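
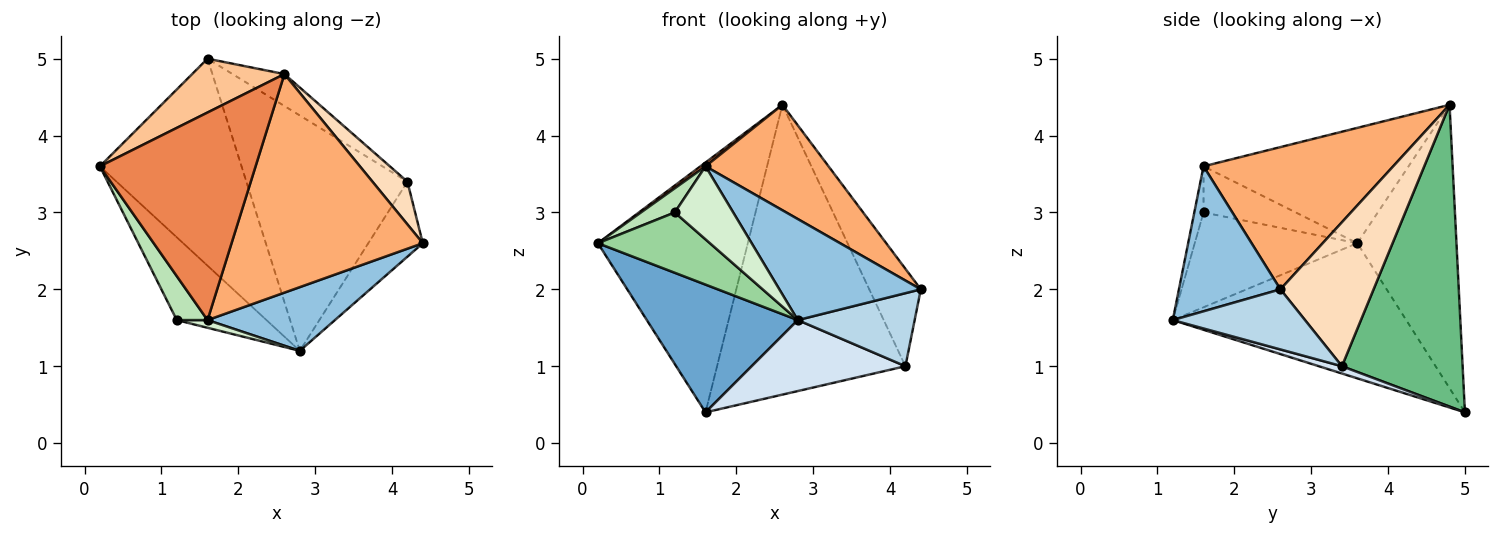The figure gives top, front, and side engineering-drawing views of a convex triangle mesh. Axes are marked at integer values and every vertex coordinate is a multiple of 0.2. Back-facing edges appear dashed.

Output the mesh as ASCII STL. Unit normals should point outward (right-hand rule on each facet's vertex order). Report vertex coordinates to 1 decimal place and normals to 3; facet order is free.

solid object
 facet normal -0.630 -0.408 -0.661
  outer loop
   vertex 1.6 5.0 0.4
   vertex 2.8 1.2 1.6
   vertex 0.2 3.6 2.6
  endloop
 endfacet
 facet normal 0.519 -0.723 0.456
  outer loop
   vertex 1.6 1.6 3.6
   vertex 2.8 1.2 1.6
   vertex 4.4 2.6 2.0
  endloop
 endfacet
 facet normal 0.620 -0.548 -0.562
  outer loop
   vertex 4.2 3.4 1.0
   vertex 4.4 2.6 2.0
   vertex 2.8 1.2 1.6
  endloop
 endfacet
 facet normal 0.043 -0.288 -0.957
  outer loop
   vertex 4.2 3.4 1.0
   vertex 2.8 1.2 1.6
   vertex 1.6 5.0 0.4
  endloop
 endfacet
 facet normal -0.595 -0.015 0.803
  outer loop
   vertex 2.6 4.8 4.4
   vertex 0.2 3.6 2.6
   vertex 1.6 1.6 3.6
  endloop
 endfacet
 facet normal 0.557 -0.361 0.748
  outer loop
   vertex 2.6 4.8 4.4
   vertex 1.6 1.6 3.6
   vertex 4.4 2.6 2.0
  endloop
 endfacet
 facet normal -0.543 0.821 0.177
  outer loop
   vertex 2.6 4.8 4.4
   vertex 1.6 5.0 0.4
   vertex 0.2 3.6 2.6
  endloop
 endfacet
 facet normal 0.856 0.474 0.208
  outer loop
   vertex 2.6 4.8 4.4
   vertex 4.4 2.6 2.0
   vertex 4.2 3.4 1.0
  endloop
 endfacet
 facet normal 0.537 0.838 -0.092
  outer loop
   vertex 2.6 4.8 4.4
   vertex 4.2 3.4 1.0
   vertex 1.6 5.0 0.4
  endloop
 endfacet
 facet normal -0.650 -0.448 -0.614
  outer loop
   vertex 1.2 1.6 3.0
   vertex 0.2 3.6 2.6
   vertex 2.8 1.2 1.6
  endloop
 endfacet
 facet normal -0.796 -0.292 0.531
  outer loop
   vertex 1.2 1.6 3.0
   vertex 1.6 1.6 3.6
   vertex 0.2 3.6 2.6
  endloop
 endfacet
 facet normal -0.155 -0.982 0.103
  outer loop
   vertex 1.2 1.6 3.0
   vertex 2.8 1.2 1.6
   vertex 1.6 1.6 3.6
  endloop
 endfacet
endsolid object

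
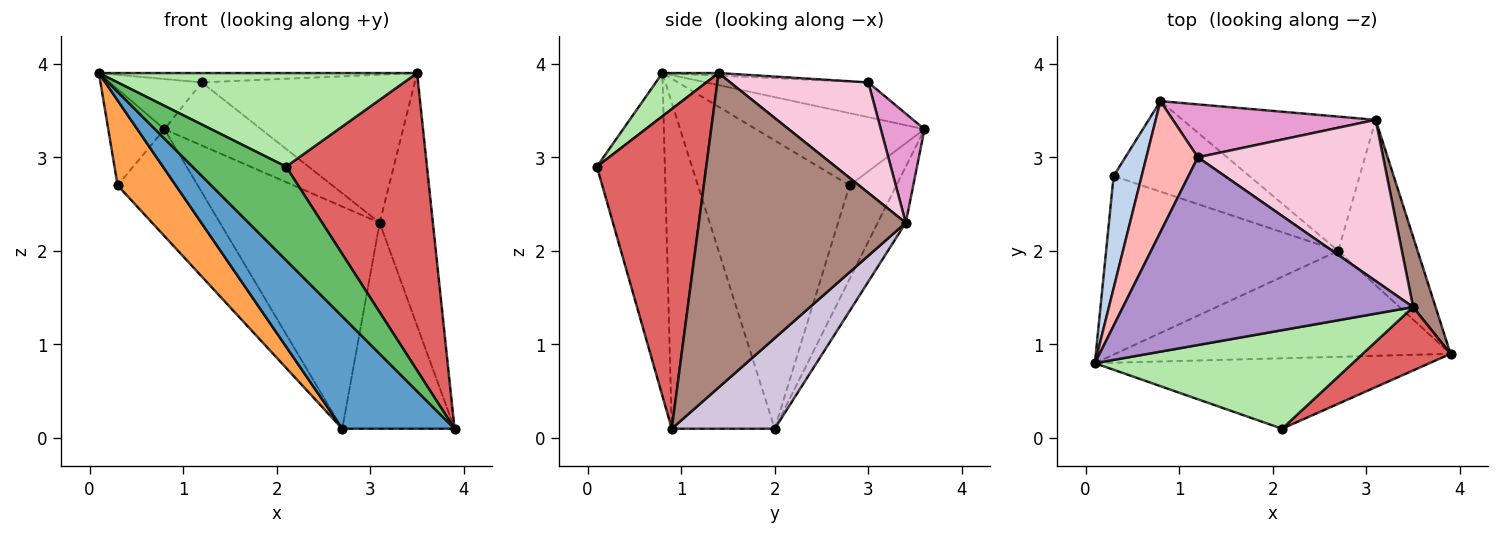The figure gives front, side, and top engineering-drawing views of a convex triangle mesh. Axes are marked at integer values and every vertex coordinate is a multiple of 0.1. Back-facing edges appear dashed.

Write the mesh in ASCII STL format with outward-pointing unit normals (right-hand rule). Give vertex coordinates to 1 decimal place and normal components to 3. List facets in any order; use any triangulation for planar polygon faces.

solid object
 facet normal -0.555 -0.605 -0.571
  outer loop
   vertex 2.7 2.0 0.1
   vertex 3.9 0.9 0.1
   vertex 0.1 0.8 3.9
  endloop
 endfacet
 facet normal -0.890 0.297 0.346
  outer loop
   vertex 0.3 2.8 2.7
   vertex 0.1 0.8 3.9
   vertex 0.8 3.6 3.3
  endloop
 endfacet
 facet normal -0.746 -0.286 -0.601
  outer loop
   vertex 0.3 2.8 2.7
   vertex 2.7 2.0 0.1
   vertex 0.1 0.8 3.9
  endloop
 endfacet
 facet normal -0.407 0.697 -0.590
  outer loop
   vertex 0.3 2.8 2.7
   vertex 0.8 3.6 3.3
   vertex 2.7 2.0 0.1
  endloop
 endfacet
 facet normal -0.502 -0.691 -0.520
  outer loop
   vertex 2.1 0.1 2.9
   vertex 0.1 0.8 3.9
   vertex 3.9 0.9 0.1
  endloop
 endfacet
 facet normal 0.121 -0.684 0.720
  outer loop
   vertex 2.1 0.1 2.9
   vertex 3.5 1.4 3.9
   vertex 0.1 0.8 3.9
  endloop
 endfacet
 facet normal 0.605 -0.779 0.166
  outer loop
   vertex 2.1 0.1 2.9
   vertex 3.9 0.9 0.1
   vertex 3.5 1.4 3.9
  endloop
 endfacet
 facet normal -0.533 0.303 0.790
  outer loop
   vertex 1.2 3.0 3.8
   vertex 0.8 3.6 3.3
   vertex 0.1 0.8 3.9
  endloop
 endfacet
 facet normal -0.009 0.050 0.999
  outer loop
   vertex 1.2 3.0 3.8
   vertex 0.1 0.8 3.9
   vertex 3.5 1.4 3.9
  endloop
 endfacet
 facet normal 0.581 0.634 -0.509
  outer loop
   vertex 3.1 3.4 2.3
   vertex 3.9 0.9 0.1
   vertex 2.7 2.0 0.1
  endloop
 endfacet
 facet normal 0.966 0.248 0.069
  outer loop
   vertex 3.1 3.4 2.3
   vertex 3.5 1.4 3.9
   vertex 3.9 0.9 0.1
  endloop
 endfacet
 facet normal -0.149 0.846 -0.512
  outer loop
   vertex 3.1 3.4 2.3
   vertex 2.7 2.0 0.1
   vertex 0.8 3.6 3.3
  endloop
 endfacet
 facet normal 0.327 0.724 0.607
  outer loop
   vertex 3.1 3.4 2.3
   vertex 0.8 3.6 3.3
   vertex 1.2 3.0 3.8
  endloop
 endfacet
 facet normal 0.402 0.620 0.674
  outer loop
   vertex 3.1 3.4 2.3
   vertex 1.2 3.0 3.8
   vertex 3.5 1.4 3.9
  endloop
 endfacet
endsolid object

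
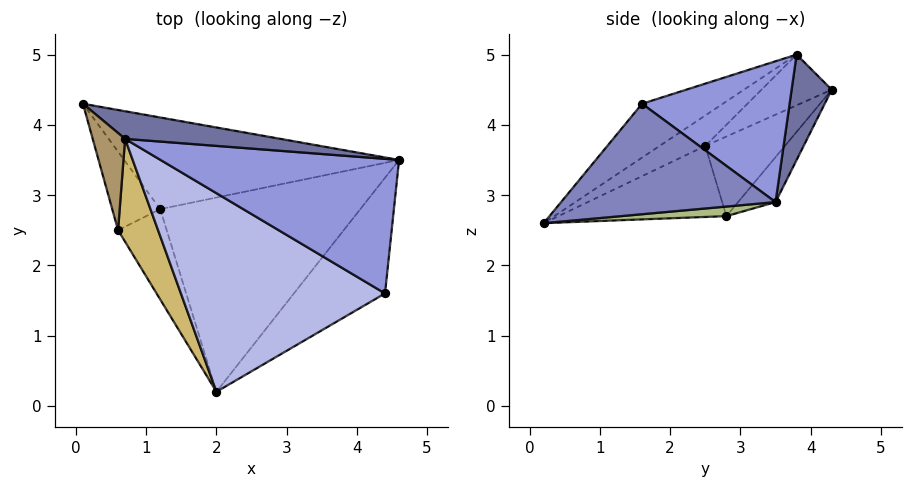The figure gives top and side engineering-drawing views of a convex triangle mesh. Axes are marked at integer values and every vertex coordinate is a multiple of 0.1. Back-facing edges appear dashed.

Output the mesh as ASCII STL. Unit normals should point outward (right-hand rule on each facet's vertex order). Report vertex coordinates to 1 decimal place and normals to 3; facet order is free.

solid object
 facet normal 0.311 0.832 0.459
  outer loop
   vertex 0.7 3.8 5.0
   vertex 4.6 3.5 2.9
   vertex 0.1 4.3 4.5
  endloop
 endfacet
 facet normal 0.676 -0.482 -0.557
  outer loop
   vertex 4.4 1.6 4.3
   vertex 2.0 0.2 2.6
   vertex 4.6 3.5 2.9
  endloop
 endfacet
 facet normal 0.440 0.502 0.745
  outer loop
   vertex 4.4 1.6 4.3
   vertex 4.6 3.5 2.9
   vertex 0.7 3.8 5.0
  endloop
 endfacet
 facet normal -0.205 -0.593 0.778
  outer loop
   vertex 4.4 1.6 4.3
   vertex 0.7 3.8 5.0
   vertex 2.0 0.2 2.6
  endloop
 endfacet
 facet normal -0.110 0.729 -0.675
  outer loop
   vertex 1.2 2.8 2.7
   vertex 0.1 4.3 4.5
   vertex 4.6 3.5 2.9
  endloop
 endfacet
 facet normal 0.048 0.053 -0.997
  outer loop
   vertex 1.2 2.8 2.7
   vertex 4.6 3.5 2.9
   vertex 2.0 0.2 2.6
  endloop
 endfacet
 facet normal -0.856 -0.008 -0.516
  outer loop
   vertex 0.6 2.5 3.7
   vertex 0.1 4.3 4.5
   vertex 1.2 2.8 2.7
  endloop
 endfacet
 facet normal -0.804 -0.226 -0.550
  outer loop
   vertex 0.6 2.5 3.7
   vertex 1.2 2.8 2.7
   vertex 2.0 0.2 2.6
  endloop
 endfacet
 facet normal -0.762 -0.428 0.486
  outer loop
   vertex 0.6 2.5 3.7
   vertex 0.7 3.8 5.0
   vertex 0.1 4.3 4.5
  endloop
 endfacet
 facet normal -0.485 -0.600 0.637
  outer loop
   vertex 0.6 2.5 3.7
   vertex 2.0 0.2 2.6
   vertex 0.7 3.8 5.0
  endloop
 endfacet
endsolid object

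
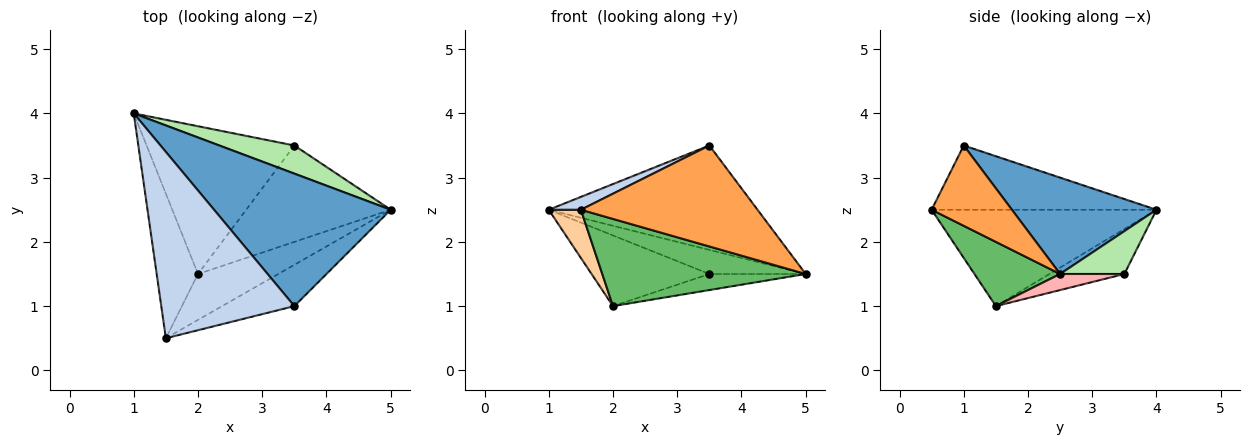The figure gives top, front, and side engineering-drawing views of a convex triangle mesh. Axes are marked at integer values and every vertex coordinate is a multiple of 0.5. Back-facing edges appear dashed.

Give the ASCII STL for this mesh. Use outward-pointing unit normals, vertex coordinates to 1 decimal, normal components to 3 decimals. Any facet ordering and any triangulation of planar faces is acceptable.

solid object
 facet normal 0.394 0.569 0.722
  outer loop
   vertex 3.5 1.0 3.5
   vertex 5.0 2.5 1.5
   vertex 1.0 4.0 2.5
  endloop
 endfacet
 facet normal -0.434 -0.062 0.899
  outer loop
   vertex 3.5 1.0 3.5
   vertex 1.0 4.0 2.5
   vertex 1.5 0.5 2.5
  endloop
 endfacet
 facet normal 0.388 -0.853 -0.349
  outer loop
   vertex 3.5 1.0 3.5
   vertex 1.5 0.5 2.5
   vertex 5.0 2.5 1.5
  endloop
 endfacet
 facet normal -0.911 -0.130 -0.391
  outer loop
   vertex 2.0 1.5 1.0
   vertex 1.5 0.5 2.5
   vertex 1.0 4.0 2.5
  endloop
 endfacet
 facet normal 0.349 -0.829 -0.436
  outer loop
   vertex 2.0 1.5 1.0
   vertex 5.0 2.5 1.5
   vertex 1.5 0.5 2.5
  endloop
 endfacet
 facet normal 0.398 0.597 0.697
  outer loop
   vertex 3.5 3.5 1.5
   vertex 1.0 4.0 2.5
   vertex 5.0 2.5 1.5
  endloop
 endfacet
 facet normal -0.265 0.416 -0.870
  outer loop
   vertex 3.5 3.5 1.5
   vertex 2.0 1.5 1.0
   vertex 1.0 4.0 2.5
  endloop
 endfacet
 facet normal 0.109 0.163 -0.981
  outer loop
   vertex 3.5 3.5 1.5
   vertex 5.0 2.5 1.5
   vertex 2.0 1.5 1.0
  endloop
 endfacet
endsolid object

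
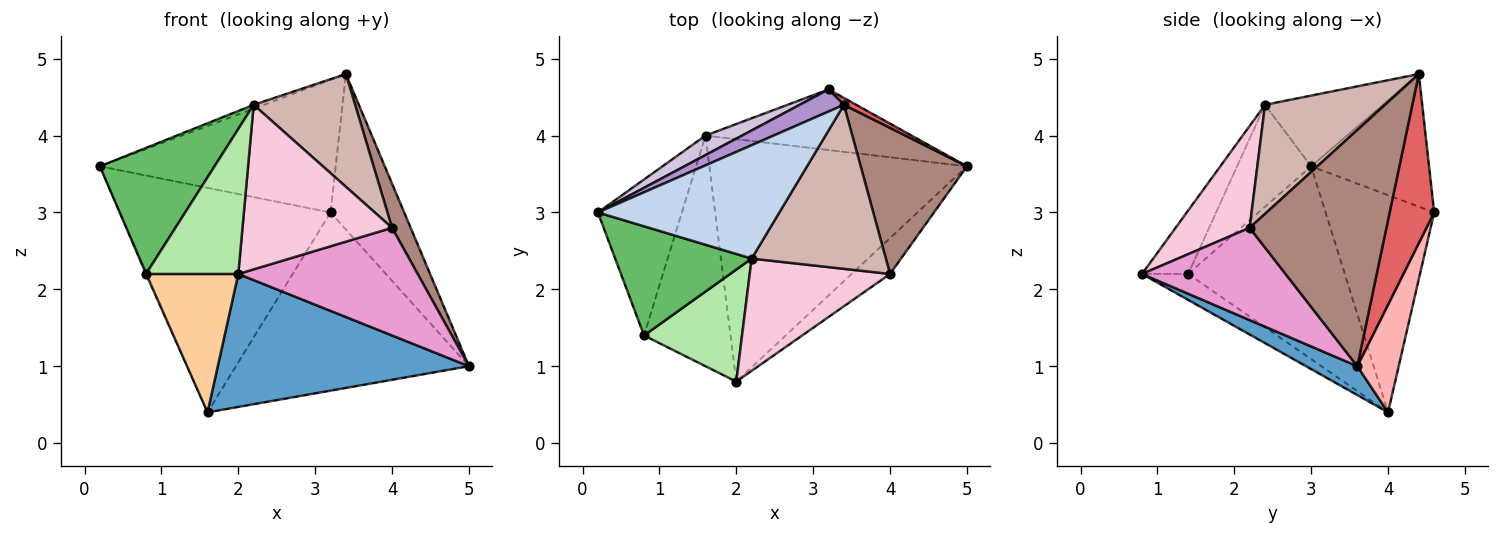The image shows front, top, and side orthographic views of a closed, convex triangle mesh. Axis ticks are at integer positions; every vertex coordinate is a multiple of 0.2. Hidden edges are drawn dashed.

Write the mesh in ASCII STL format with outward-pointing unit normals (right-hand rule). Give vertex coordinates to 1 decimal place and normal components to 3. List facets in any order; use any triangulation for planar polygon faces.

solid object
 facet normal 0.098 -0.479 -0.873
  outer loop
   vertex 1.6 4.0 0.4
   vertex 5.0 3.6 1.0
   vertex 2.0 0.8 2.2
  endloop
 endfacet
 facet normal -0.363 0.032 0.931
  outer loop
   vertex 2.2 2.4 4.4
   vertex 3.4 4.4 4.8
   vertex 0.2 3.0 3.6
  endloop
 endfacet
 facet normal -0.917 0.006 -0.399
  outer loop
   vertex 0.8 1.4 2.2
   vertex 0.2 3.0 3.6
   vertex 1.6 4.0 0.4
  endloop
 endfacet
 facet normal -0.249 -0.498 -0.830
  outer loop
   vertex 0.8 1.4 2.2
   vertex 1.6 4.0 0.4
   vertex 2.0 0.8 2.2
  endloop
 endfacet
 facet normal -0.439 -0.679 0.588
  outer loop
   vertex 0.8 1.4 2.2
   vertex 2.2 2.4 4.4
   vertex 0.2 3.0 3.6
  endloop
 endfacet
 facet normal -0.368 -0.736 0.569
  outer loop
   vertex 0.8 1.4 2.2
   vertex 2.0 0.8 2.2
   vertex 2.2 2.4 4.4
  endloop
 endfacet
 facet normal 0.517 0.855 0.038
  outer loop
   vertex 3.2 4.6 3.0
   vertex 3.4 4.4 4.8
   vertex 5.0 3.6 1.0
  endloop
 endfacet
 facet normal 0.166 0.934 -0.318
  outer loop
   vertex 3.2 4.6 3.0
   vertex 5.0 3.6 1.0
   vertex 1.6 4.0 0.4
  endloop
 endfacet
 facet normal -0.442 0.885 0.147
  outer loop
   vertex 3.2 4.6 3.0
   vertex 0.2 3.0 3.6
   vertex 3.4 4.4 4.8
  endloop
 endfacet
 facet normal -0.457 0.886 0.077
  outer loop
   vertex 3.2 4.6 3.0
   vertex 1.6 4.0 0.4
   vertex 0.2 3.0 3.6
  endloop
 endfacet
 facet normal 0.905 -0.123 0.407
  outer loop
   vertex 4.0 2.2 2.8
   vertex 5.0 3.6 1.0
   vertex 3.4 4.4 4.8
  endloop
 endfacet
 facet normal 0.556 -0.471 0.685
  outer loop
   vertex 4.0 2.2 2.8
   vertex 3.4 4.4 4.8
   vertex 2.2 2.4 4.4
  endloop
 endfacet
 facet normal 0.605 -0.756 -0.252
  outer loop
   vertex 4.0 2.2 2.8
   vertex 2.0 0.8 2.2
   vertex 5.0 3.6 1.0
  endloop
 endfacet
 facet normal 0.379 -0.765 0.522
  outer loop
   vertex 4.0 2.2 2.8
   vertex 2.2 2.4 4.4
   vertex 2.0 0.8 2.2
  endloop
 endfacet
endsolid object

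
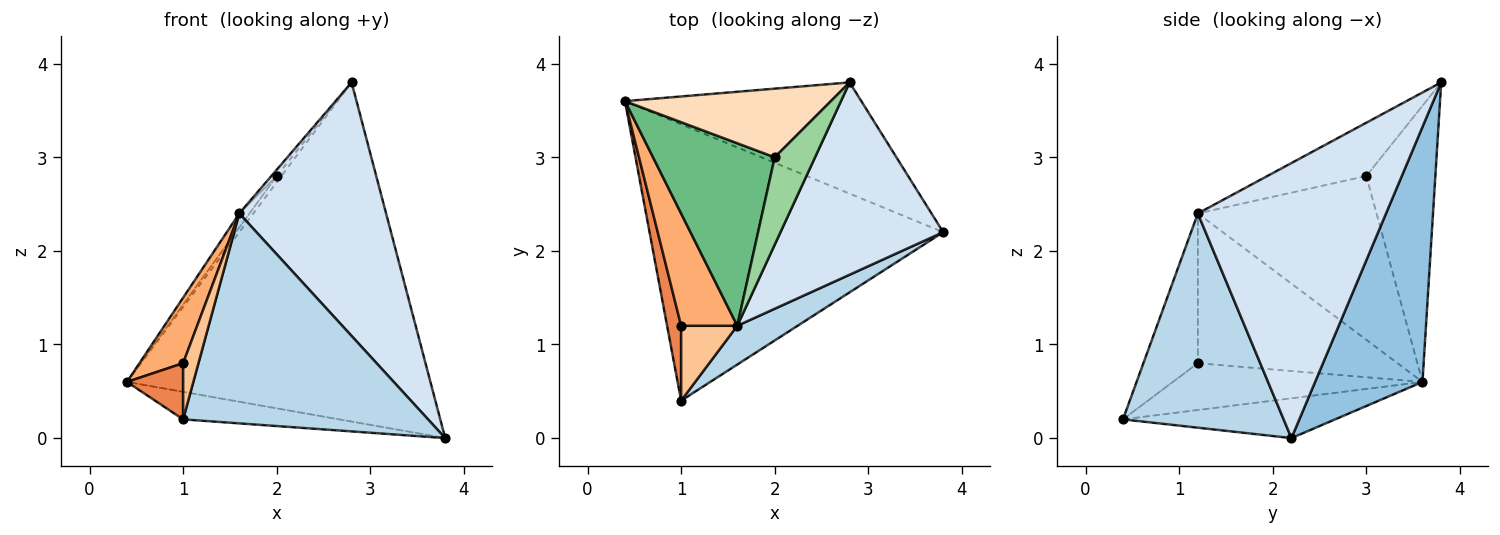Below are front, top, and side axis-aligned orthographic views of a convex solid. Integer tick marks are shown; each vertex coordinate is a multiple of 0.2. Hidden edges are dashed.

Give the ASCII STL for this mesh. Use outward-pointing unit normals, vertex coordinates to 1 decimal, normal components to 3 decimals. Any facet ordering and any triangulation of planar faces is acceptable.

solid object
 facet normal -0.134 0.098 -0.986
  outer loop
   vertex 1.0 0.4 0.2
   vertex 0.4 3.6 0.6
   vertex 3.8 2.2 0.0
  endloop
 endfacet
 facet normal 0.319 0.901 -0.295
  outer loop
   vertex 2.8 3.8 3.8
   vertex 3.8 2.2 0.0
   vertex 0.4 3.6 0.6
  endloop
 endfacet
 facet normal 0.542 -0.826 0.153
  outer loop
   vertex 1.6 1.2 2.4
   vertex 1.0 0.4 0.2
   vertex 3.8 2.2 0.0
  endloop
 endfacet
 facet normal 0.715 -0.557 0.423
  outer loop
   vertex 1.6 1.2 2.4
   vertex 3.8 2.2 0.0
   vertex 2.8 3.8 3.8
  endloop
 endfacet
 facet normal -0.936 -0.211 0.281
  outer loop
   vertex 1.0 1.2 0.8
   vertex 0.4 3.6 0.6
   vertex 1.0 0.4 0.2
  endloop
 endfacet
 facet normal -0.917 -0.201 0.344
  outer loop
   vertex 1.0 1.2 0.8
   vertex 1.6 1.2 2.4
   vertex 0.4 3.6 0.6
  endloop
 endfacet
 facet normal -0.905 -0.255 0.340
  outer loop
   vertex 1.0 1.2 0.8
   vertex 1.0 0.4 0.2
   vertex 1.6 1.2 2.4
  endloop
 endfacet
 facet normal -0.800 0.054 0.597
  outer loop
   vertex 2.0 3.0 2.8
   vertex 2.8 3.8 3.8
   vertex 0.4 3.6 0.6
  endloop
 endfacet
 facet normal -0.802 0.046 0.596
  outer loop
   vertex 2.0 3.0 2.8
   vertex 0.4 3.6 0.6
   vertex 1.6 1.2 2.4
  endloop
 endfacet
 facet normal -0.797 0.043 0.603
  outer loop
   vertex 2.0 3.0 2.8
   vertex 1.6 1.2 2.4
   vertex 2.8 3.8 3.8
  endloop
 endfacet
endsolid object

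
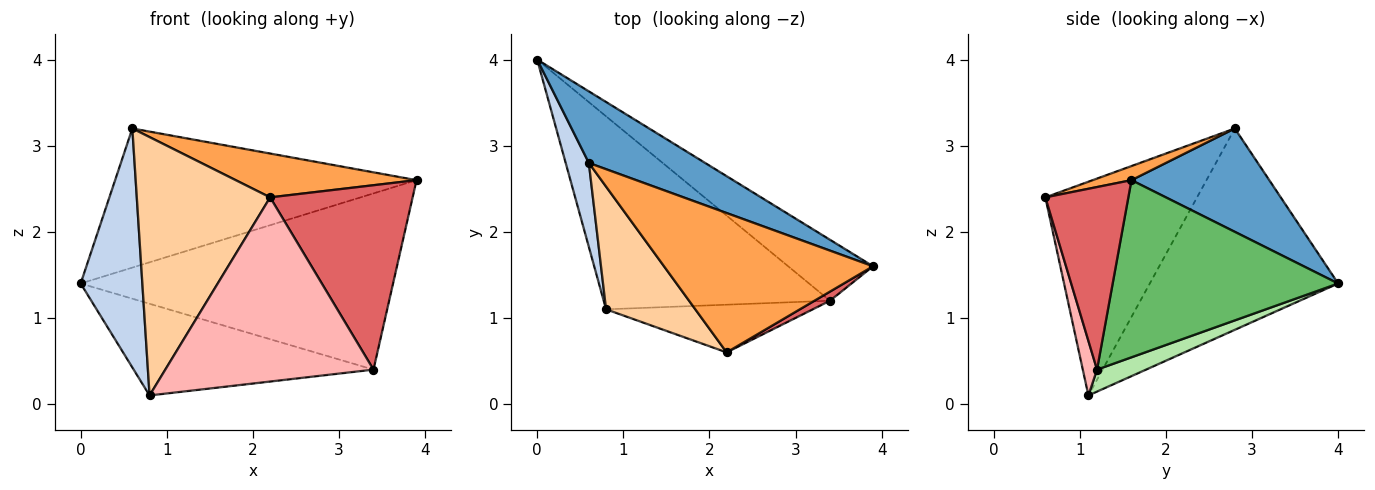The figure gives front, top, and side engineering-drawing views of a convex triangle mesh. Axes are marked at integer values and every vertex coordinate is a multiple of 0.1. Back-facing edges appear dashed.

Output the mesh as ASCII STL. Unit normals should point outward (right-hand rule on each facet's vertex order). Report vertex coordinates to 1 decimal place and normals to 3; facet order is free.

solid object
 facet normal 0.377 0.824 0.424
  outer loop
   vertex 0.6 2.8 3.2
   vertex 3.9 1.6 2.6
   vertex 0.0 4.0 1.4
  endloop
 endfacet
 facet normal -0.945 -0.309 0.109
  outer loop
   vertex 0.6 2.8 3.2
   vertex 0.0 4.0 1.4
   vertex 0.8 1.1 0.1
  endloop
 endfacet
 facet normal 0.064 -0.299 0.952
  outer loop
   vertex 2.2 0.6 2.4
   vertex 3.9 1.6 2.6
   vertex 0.6 2.8 3.2
  endloop
 endfacet
 facet normal -0.717 -0.630 0.299
  outer loop
   vertex 2.2 0.6 2.4
   vertex 0.6 2.8 3.2
   vertex 0.8 1.1 0.1
  endloop
 endfacet
 facet normal 0.564 0.781 -0.270
  outer loop
   vertex 3.4 1.2 0.4
   vertex 0.0 4.0 1.4
   vertex 3.9 1.6 2.6
  endloop
 endfacet
 facet normal 0.087 0.427 -0.900
  outer loop
   vertex 3.4 1.2 0.4
   vertex 0.8 1.1 0.1
   vertex 0.0 4.0 1.4
  endloop
 endfacet
 facet normal 0.503 -0.863 0.043
  outer loop
   vertex 3.4 1.2 0.4
   vertex 3.9 1.6 2.6
   vertex 2.2 0.6 2.4
  endloop
 endfacet
 facet normal 0.066 -0.966 -0.250
  outer loop
   vertex 3.4 1.2 0.4
   vertex 2.2 0.6 2.4
   vertex 0.8 1.1 0.1
  endloop
 endfacet
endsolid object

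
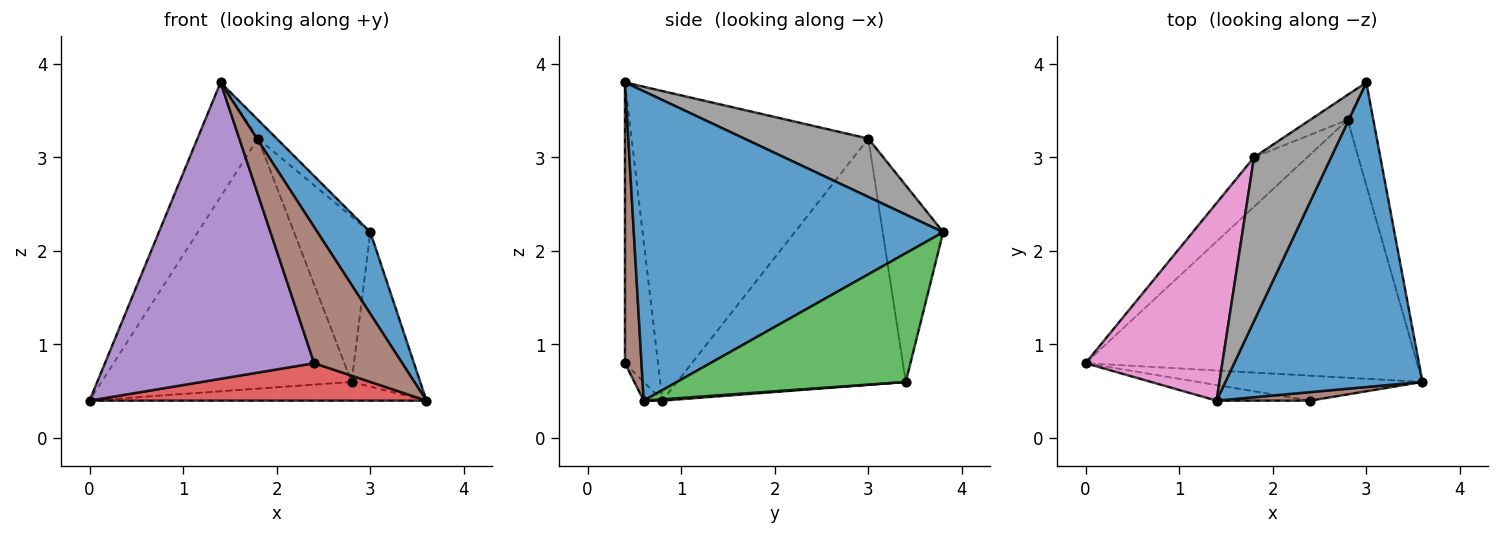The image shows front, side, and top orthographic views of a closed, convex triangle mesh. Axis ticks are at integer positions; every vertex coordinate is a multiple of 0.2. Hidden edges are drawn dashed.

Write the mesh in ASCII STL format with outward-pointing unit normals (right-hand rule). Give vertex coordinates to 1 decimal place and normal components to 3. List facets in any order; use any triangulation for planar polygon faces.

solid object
 facet normal 0.835 -0.143 0.532
  outer loop
   vertex 1.4 0.4 3.8
   vertex 3.6 0.6 0.4
   vertex 3.0 3.8 2.2
  endloop
 endfacet
 facet normal 0.004 0.072 -0.997
  outer loop
   vertex 2.8 3.4 0.6
   vertex 3.6 0.6 0.4
   vertex 0.0 0.8 0.4
  endloop
 endfacet
 facet normal 0.941 0.282 -0.188
  outer loop
   vertex 2.8 3.4 0.6
   vertex 3.0 3.8 2.2
   vertex 3.6 0.6 0.4
  endloop
 endfacet
 facet normal -0.046 -0.831 -0.554
  outer loop
   vertex 2.4 0.4 0.8
   vertex 0.0 0.8 0.4
   vertex 3.6 0.6 0.4
  endloop
 endfacet
 facet normal -0.156 -0.986 -0.052
  outer loop
   vertex 2.4 0.4 0.8
   vertex 1.4 0.4 3.8
   vertex 0.0 0.8 0.4
  endloop
 endfacet
 facet normal 0.184 -0.981 0.061
  outer loop
   vertex 2.4 0.4 0.8
   vertex 3.6 0.6 0.4
   vertex 1.4 0.4 3.8
  endloop
 endfacet
 facet normal -0.891 0.228 0.394
  outer loop
   vertex 1.8 3.0 3.2
   vertex 0.0 0.8 0.4
   vertex 1.4 0.4 3.8
  endloop
 endfacet
 facet normal 0.601 0.091 0.794
  outer loop
   vertex 1.8 3.0 3.2
   vertex 1.4 0.4 3.8
   vertex 3.0 3.8 2.2
  endloop
 endfacet
 facet normal -0.668 0.730 -0.144
  outer loop
   vertex 1.8 3.0 3.2
   vertex 2.8 3.4 0.6
   vertex 0.0 0.8 0.4
  endloop
 endfacet
 facet normal -0.617 0.778 -0.117
  outer loop
   vertex 1.8 3.0 3.2
   vertex 3.0 3.8 2.2
   vertex 2.8 3.4 0.6
  endloop
 endfacet
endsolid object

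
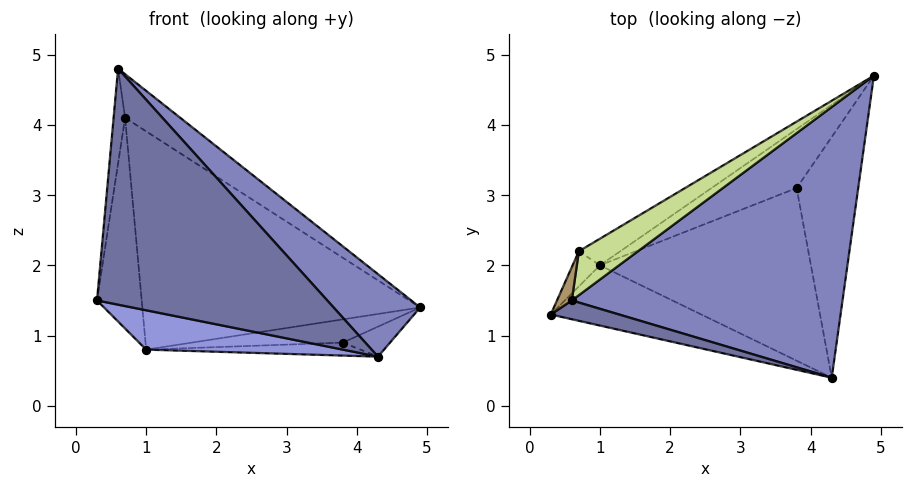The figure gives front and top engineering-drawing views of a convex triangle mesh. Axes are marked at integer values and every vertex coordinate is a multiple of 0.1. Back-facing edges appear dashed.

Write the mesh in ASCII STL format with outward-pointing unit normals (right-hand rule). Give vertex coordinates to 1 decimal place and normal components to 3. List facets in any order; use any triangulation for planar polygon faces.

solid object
 facet normal -0.204 -0.976 0.078
  outer loop
   vertex 0.6 1.5 4.8
   vertex 0.3 1.3 1.5
   vertex 4.3 0.4 0.7
  endloop
 endfacet
 facet normal 0.697 -0.209 0.685
  outer loop
   vertex 0.6 1.5 4.8
   vertex 4.3 0.4 0.7
   vertex 4.9 4.7 1.4
  endloop
 endfacet
 facet normal -0.279 -0.525 -0.804
  outer loop
   vertex 1.0 2.0 0.8
   vertex 4.3 0.4 0.7
   vertex 0.3 1.3 1.5
  endloop
 endfacet
 facet normal 0.262 0.119 -0.958
  outer loop
   vertex 3.8 3.1 0.9
   vertex 4.9 4.7 1.4
   vertex 4.3 0.4 0.7
  endloop
 endfacet
 facet normal -0.110 0.365 -0.925
  outer loop
   vertex 3.8 3.1 0.9
   vertex 1.0 2.0 0.8
   vertex 4.9 4.7 1.4
  endloop
 endfacet
 facet normal 0.006 0.075 -0.997
  outer loop
   vertex 3.8 3.1 0.9
   vertex 4.3 0.4 0.7
   vertex 1.0 2.0 0.8
  endloop
 endfacet
 facet normal 0.037 0.704 0.709
  outer loop
   vertex 0.7 2.2 4.1
   vertex 0.6 1.5 4.8
   vertex 4.9 4.7 1.4
  endloop
 endfacet
 facet normal -0.556 0.825 -0.101
  outer loop
   vertex 0.7 2.2 4.1
   vertex 4.9 4.7 1.4
   vertex 1.0 2.0 0.8
  endloop
 endfacet
 facet normal -0.974 0.215 0.076
  outer loop
   vertex 0.7 2.2 4.1
   vertex 0.3 1.3 1.5
   vertex 0.6 1.5 4.8
  endloop
 endfacet
 facet normal -0.755 0.647 -0.108
  outer loop
   vertex 0.7 2.2 4.1
   vertex 1.0 2.0 0.8
   vertex 0.3 1.3 1.5
  endloop
 endfacet
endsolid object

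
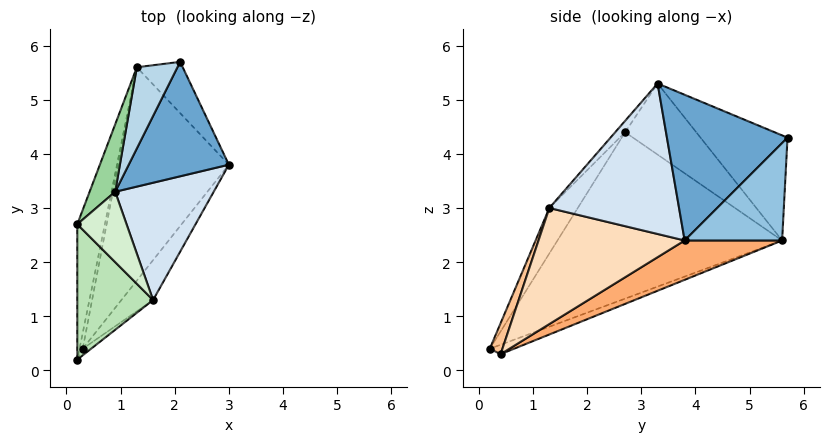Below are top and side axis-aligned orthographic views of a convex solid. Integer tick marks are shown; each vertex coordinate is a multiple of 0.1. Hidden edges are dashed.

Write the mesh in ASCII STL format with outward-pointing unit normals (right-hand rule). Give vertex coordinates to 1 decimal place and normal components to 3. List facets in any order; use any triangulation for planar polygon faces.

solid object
 facet normal 0.812 -0.173 0.558
  outer loop
   vertex 0.9 3.3 5.3
   vertex 3.0 3.8 2.4
   vertex 2.1 5.7 4.3
  endloop
 endfacet
 facet normal 0.688 0.650 -0.324
  outer loop
   vertex 1.3 5.6 2.4
   vertex 2.1 5.7 4.3
   vertex 3.0 3.8 2.4
  endloop
 endfacet
 facet normal -0.794 0.525 0.307
  outer loop
   vertex 1.3 5.6 2.4
   vertex 0.9 3.3 5.3
   vertex 2.1 5.7 4.3
  endloop
 endfacet
 facet normal 0.793 -0.319 0.519
  outer loop
   vertex 1.6 1.3 3.0
   vertex 3.0 3.8 2.4
   vertex 0.9 3.3 5.3
  endloop
 endfacet
 facet normal -0.904 0.298 -0.308
  outer loop
   vertex 0.3 0.4 0.3
   vertex 0.2 0.2 0.4
   vertex 1.3 5.6 2.4
  endloop
 endfacet
 facet normal 0.319 0.301 -0.898
  outer loop
   vertex 0.3 0.4 0.3
   vertex 1.3 5.6 2.4
   vertex 3.0 3.8 2.4
  endloop
 endfacet
 facet normal 0.823 -0.523 -0.222
  outer loop
   vertex 0.3 0.4 0.3
   vertex 1.6 1.3 3.0
   vertex 0.2 0.2 0.4
  endloop
 endfacet
 facet normal 0.826 -0.517 -0.225
  outer loop
   vertex 0.3 0.4 0.3
   vertex 3.0 3.8 2.4
   vertex 1.6 1.3 3.0
  endloop
 endfacet
 facet normal -0.954 0.253 -0.158
  outer loop
   vertex 0.2 2.7 4.4
   vertex 1.3 5.6 2.4
   vertex 0.2 0.2 0.4
  endloop
 endfacet
 facet normal -0.810 0.508 0.291
  outer loop
   vertex 0.2 2.7 4.4
   vertex 0.9 3.3 5.3
   vertex 1.3 5.6 2.4
  endloop
 endfacet
 facet normal -0.303 -0.808 0.505
  outer loop
   vertex 0.2 2.7 4.4
   vertex 0.2 0.2 0.4
   vertex 1.6 1.3 3.0
  endloop
 endfacet
 facet normal -0.144 -0.768 0.624
  outer loop
   vertex 0.2 2.7 4.4
   vertex 1.6 1.3 3.0
   vertex 0.9 3.3 5.3
  endloop
 endfacet
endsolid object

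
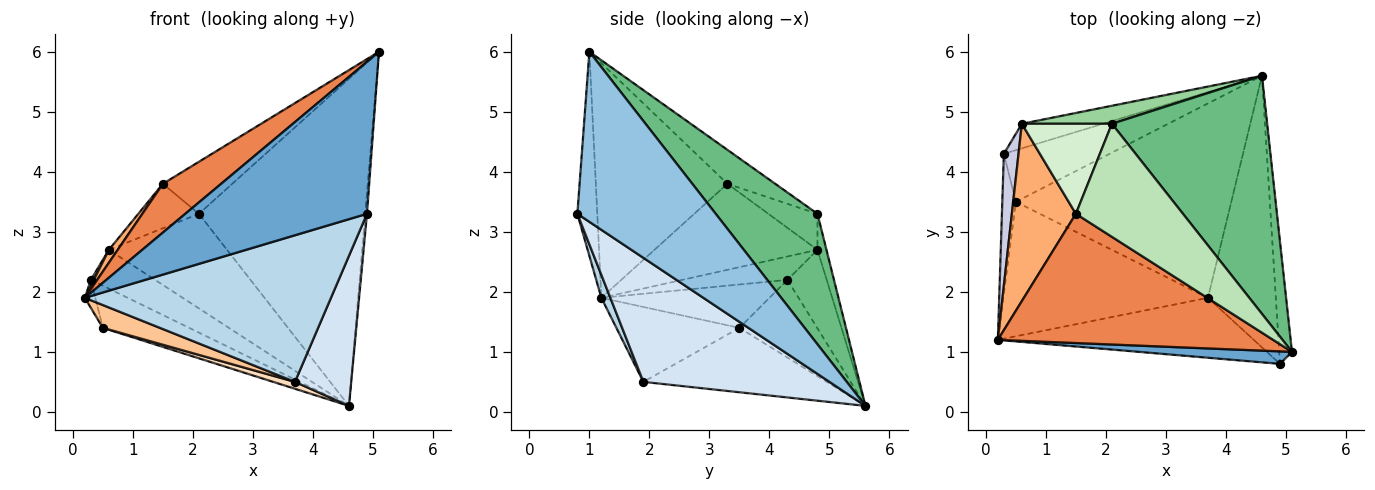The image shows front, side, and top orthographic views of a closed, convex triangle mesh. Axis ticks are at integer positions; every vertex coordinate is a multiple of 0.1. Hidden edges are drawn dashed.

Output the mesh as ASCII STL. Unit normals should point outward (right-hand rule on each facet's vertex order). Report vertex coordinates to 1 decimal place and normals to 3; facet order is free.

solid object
 facet normal -0.109 -0.991 0.081
  outer loop
   vertex 4.9 0.8 3.3
   vertex 5.1 1.0 6.0
   vertex 0.2 1.2 1.9
  endloop
 endfacet
 facet normal 0.997 0.012 -0.075
  outer loop
   vertex 4.9 0.8 3.3
   vertex 4.6 5.6 0.1
   vertex 5.1 1.0 6.0
  endloop
 endfacet
 facet normal 0.034 -0.925 -0.378
  outer loop
   vertex 3.7 1.9 0.5
   vertex 4.9 0.8 3.3
   vertex 0.2 1.2 1.9
  endloop
 endfacet
 facet normal 0.848 -0.256 -0.464
  outer loop
   vertex 3.7 1.9 0.5
   vertex 4.6 5.6 0.1
   vertex 4.9 0.8 3.3
  endloop
 endfacet
 facet normal -0.623 -0.276 0.732
  outer loop
   vertex 1.5 3.3 3.8
   vertex 0.2 1.2 1.9
   vertex 5.1 1.0 6.0
  endloop
 endfacet
 facet normal -0.801 -0.043 0.596
  outer loop
   vertex 1.5 3.3 3.8
   vertex 0.6 4.8 2.7
   vertex 0.2 1.2 1.9
  endloop
 endfacet
 facet normal -0.339 -0.157 -0.927
  outer loop
   vertex 0.5 3.5 1.4
   vertex 3.7 1.9 0.5
   vertex 0.2 1.2 1.9
  endloop
 endfacet
 facet normal -0.286 -0.034 -0.958
  outer loop
   vertex 0.5 3.5 1.4
   vertex 4.6 5.6 0.1
   vertex 3.7 1.9 0.5
  endloop
 endfacet
 facet normal 0.443 0.725 0.527
  outer loop
   vertex 2.1 4.8 3.3
   vertex 5.1 1.0 6.0
   vertex 4.6 5.6 0.1
  endloop
 endfacet
 facet normal -0.075 0.980 0.187
  outer loop
   vertex 2.1 4.8 3.3
   vertex 4.6 5.6 0.1
   vertex 0.6 4.8 2.7
  endloop
 endfacet
 facet normal -0.277 0.402 0.873
  outer loop
   vertex 2.1 4.8 3.3
   vertex 1.5 3.3 3.8
   vertex 5.1 1.0 6.0
  endloop
 endfacet
 facet normal -0.338 0.416 0.844
  outer loop
   vertex 2.1 4.8 3.3
   vertex 0.6 4.8 2.7
   vertex 1.5 3.3 3.8
  endloop
 endfacet
 facet normal -0.459 0.751 -0.475
  outer loop
   vertex 0.3 4.3 2.2
   vertex 0.6 4.8 2.7
   vertex 4.6 5.6 0.1
  endloop
 endfacet
 facet normal -0.495 0.549 -0.673
  outer loop
   vertex 0.3 4.3 2.2
   vertex 4.6 5.6 0.1
   vertex 0.5 3.5 1.4
  endloop
 endfacet
 facet normal -0.846 -0.024 0.532
  outer loop
   vertex 0.3 4.3 2.2
   vertex 0.2 1.2 1.9
   vertex 0.6 4.8 2.7
  endloop
 endfacet
 facet normal -0.953 0.060 -0.298
  outer loop
   vertex 0.3 4.3 2.2
   vertex 0.5 3.5 1.4
   vertex 0.2 1.2 1.9
  endloop
 endfacet
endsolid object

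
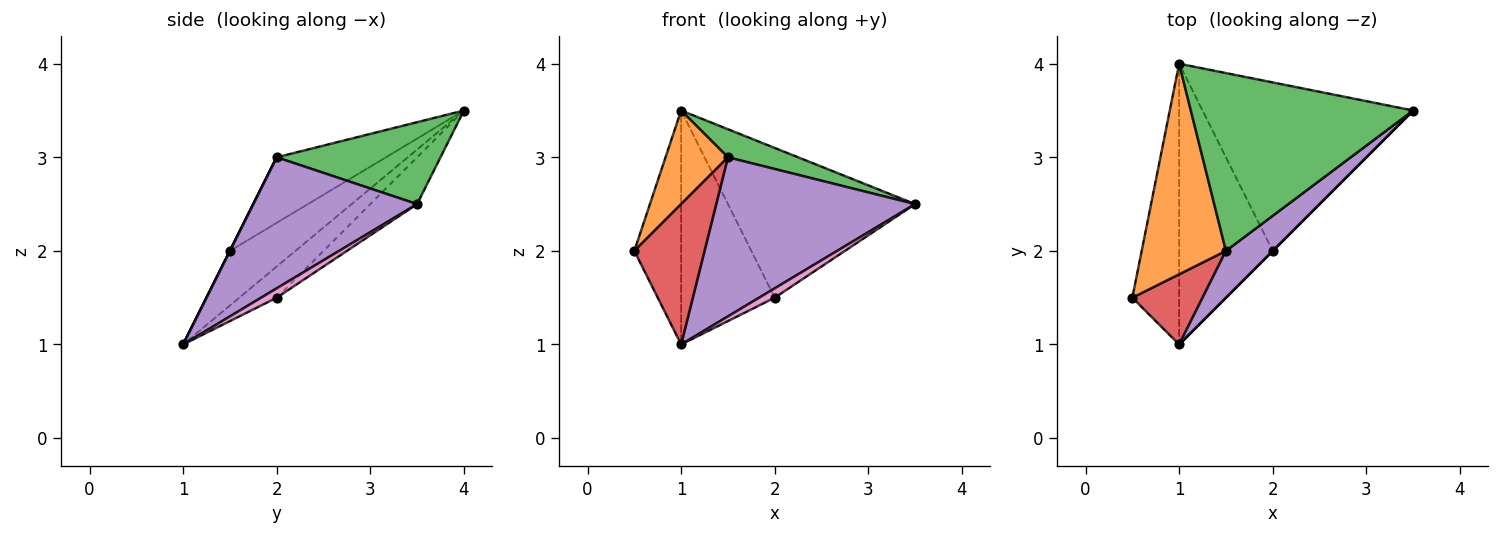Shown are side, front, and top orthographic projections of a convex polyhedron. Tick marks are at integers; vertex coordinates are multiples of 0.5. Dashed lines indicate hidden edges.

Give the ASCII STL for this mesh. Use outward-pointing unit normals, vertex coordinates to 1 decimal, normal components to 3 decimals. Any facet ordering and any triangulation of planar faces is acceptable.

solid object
 facet normal -0.667 0.477 -0.572
  outer loop
   vertex 1.0 1.0 1.0
   vertex 0.5 1.5 2.0
   vertex 1.0 4.0 3.5
  endloop
 endfacet
 facet normal -0.579 -0.331 0.745
  outer loop
   vertex 1.5 2.0 3.0
   vertex 1.0 4.0 3.5
   vertex 0.5 1.5 2.0
  endloop
 endfacet
 facet normal 0.342 -0.147 0.928
  outer loop
   vertex 1.5 2.0 3.0
   vertex 3.5 3.5 2.5
   vertex 1.0 4.0 3.5
  endloop
 endfacet
 facet normal 0.000 -0.894 0.447
  outer loop
   vertex 1.5 2.0 3.0
   vertex 0.5 1.5 2.0
   vertex 1.0 1.0 1.0
  endloop
 endfacet
 facet normal 0.620 -0.753 0.221
  outer loop
   vertex 1.5 2.0 3.0
   vertex 1.0 1.0 1.0
   vertex 3.5 3.5 2.5
  endloop
 endfacet
 facet normal -0.164 0.655 -0.737
  outer loop
   vertex 2.0 2.0 1.5
   vertex 1.0 4.0 3.5
   vertex 3.5 3.5 2.5
  endloop
 endfacet
 facet normal 0.707 -0.707 0.000
  outer loop
   vertex 2.0 2.0 1.5
   vertex 3.5 3.5 2.5
   vertex 1.0 1.0 1.0
  endloop
 endfacet
 facet normal -0.248 0.620 -0.744
  outer loop
   vertex 2.0 2.0 1.5
   vertex 1.0 1.0 1.0
   vertex 1.0 4.0 3.5
  endloop
 endfacet
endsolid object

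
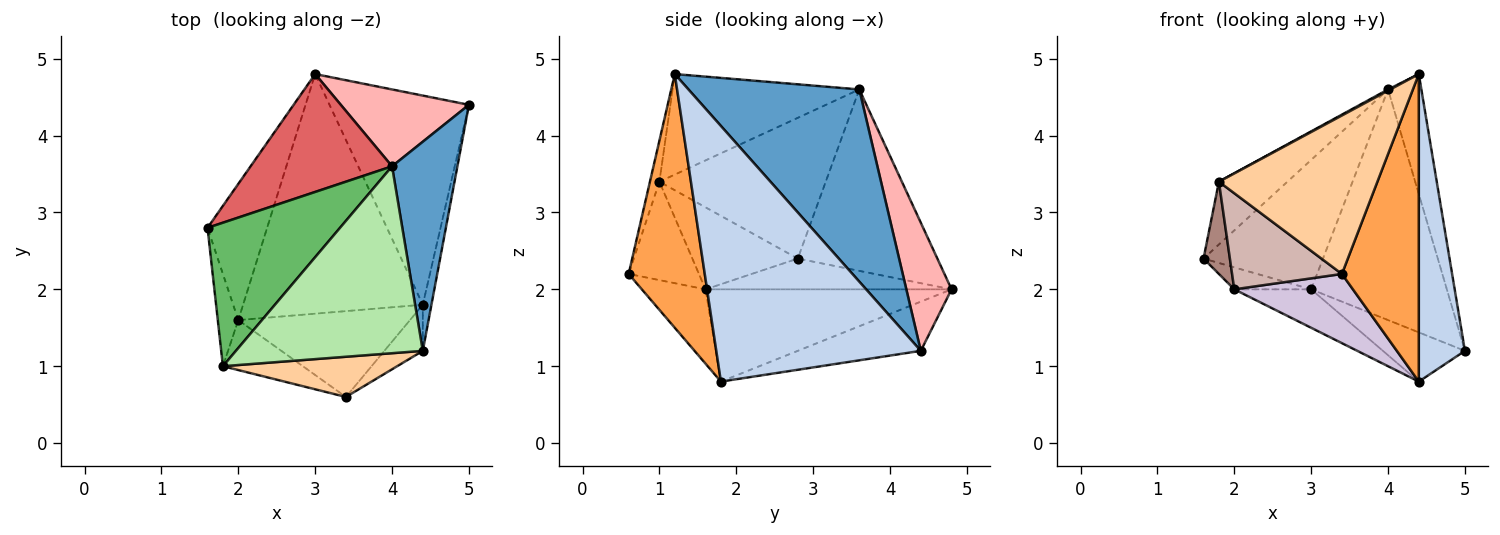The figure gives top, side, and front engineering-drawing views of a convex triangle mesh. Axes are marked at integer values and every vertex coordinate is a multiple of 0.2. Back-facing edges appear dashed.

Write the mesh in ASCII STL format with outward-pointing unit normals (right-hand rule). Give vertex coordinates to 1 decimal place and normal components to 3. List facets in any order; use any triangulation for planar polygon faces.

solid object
 facet normal 0.931 0.182 0.317
  outer loop
   vertex 4.0 3.6 4.6
   vertex 4.4 1.2 4.8
   vertex 5.0 4.4 1.2
  endloop
 endfacet
 facet normal 0.975 -0.220 -0.033
  outer loop
   vertex 4.4 1.8 0.8
   vertex 5.0 4.4 1.2
   vertex 4.4 1.2 4.8
  endloop
 endfacet
 facet normal 0.700 -0.707 -0.106
  outer loop
   vertex 4.4 1.8 0.8
   vertex 4.4 1.2 4.8
   vertex 3.4 0.6 2.2
  endloop
 endfacet
 facet normal -0.058 -0.968 0.246
  outer loop
   vertex 1.8 1.0 3.4
   vertex 3.4 0.6 2.2
   vertex 4.4 1.2 4.8
  endloop
 endfacet
 facet normal -0.698 0.287 0.656
  outer loop
   vertex 1.8 1.0 3.4
   vertex 4.0 3.6 4.6
   vertex 1.6 2.8 2.4
  endloop
 endfacet
 facet normal -0.474 -0.006 0.881
  outer loop
   vertex 1.8 1.0 3.4
   vertex 4.4 1.2 4.8
   vertex 4.0 3.6 4.6
  endloop
 endfacet
 facet normal -0.654 0.559 0.510
  outer loop
   vertex 3.0 4.8 2.0
   vertex 1.6 2.8 2.4
   vertex 4.0 3.6 4.6
  endloop
 endfacet
 facet normal 0.302 0.905 0.302
  outer loop
   vertex 3.0 4.8 2.0
   vertex 4.0 3.6 4.6
   vertex 5.0 4.4 1.2
  endloop
 endfacet
 facet normal -0.325 0.217 -0.921
  outer loop
   vertex 3.0 4.8 2.0
   vertex 5.0 4.4 1.2
   vertex 4.4 1.8 0.8
  endloop
 endfacet
 facet normal -0.319 -0.595 -0.738
  outer loop
   vertex 2.0 1.6 2.0
   vertex 4.4 1.8 0.8
   vertex 3.4 0.6 2.2
  endloop
 endfacet
 facet normal -0.943 -0.236 -0.236
  outer loop
   vertex 2.0 1.6 2.0
   vertex 1.8 1.0 3.4
   vertex 1.6 2.8 2.4
  endloop
 endfacet
 facet normal -0.494 -0.772 -0.401
  outer loop
   vertex 2.0 1.6 2.0
   vertex 3.4 0.6 2.2
   vertex 1.8 1.0 3.4
  endloop
 endfacet
 facet normal -0.454 0.142 -0.880
  outer loop
   vertex 2.0 1.6 2.0
   vertex 1.6 2.8 2.4
   vertex 3.0 4.8 2.0
  endloop
 endfacet
 facet normal -0.452 0.141 -0.881
  outer loop
   vertex 2.0 1.6 2.0
   vertex 3.0 4.8 2.0
   vertex 4.4 1.8 0.8
  endloop
 endfacet
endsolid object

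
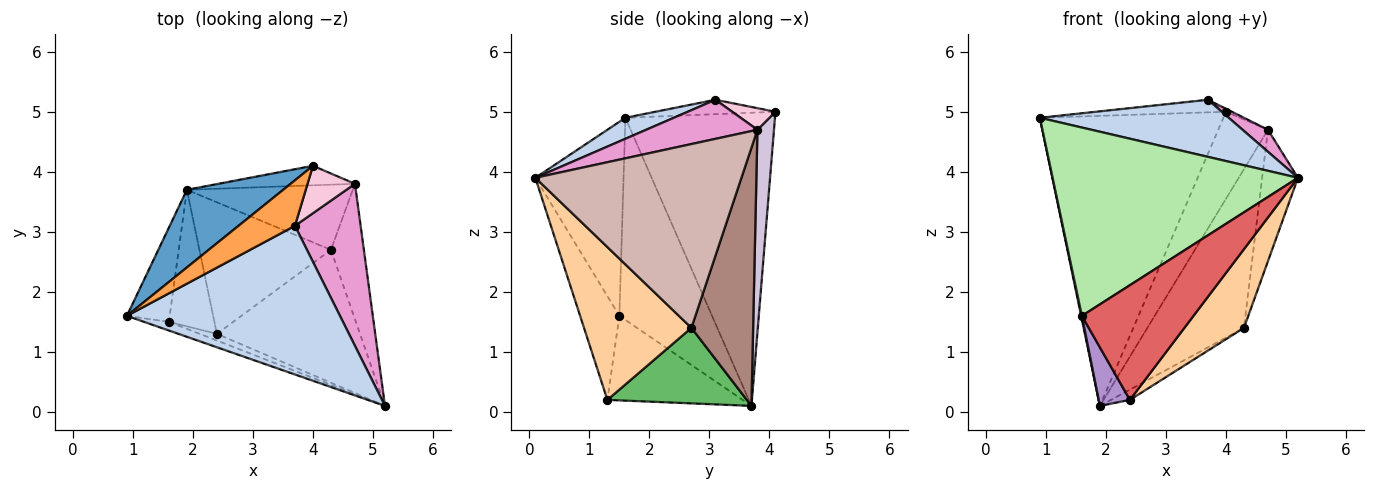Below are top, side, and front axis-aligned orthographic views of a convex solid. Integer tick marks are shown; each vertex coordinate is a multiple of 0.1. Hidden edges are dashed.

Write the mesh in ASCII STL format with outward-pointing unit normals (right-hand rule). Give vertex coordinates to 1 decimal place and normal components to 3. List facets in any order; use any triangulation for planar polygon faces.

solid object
 facet normal -0.619 0.759 0.203
  outer loop
   vertex 1.9 3.7 0.1
   vertex 0.9 1.6 4.9
   vertex 4.0 4.1 5.0
  endloop
 endfacet
 facet normal 0.092 -0.357 0.930
  outer loop
   vertex 3.7 3.1 5.2
   vertex 0.9 1.6 4.9
   vertex 5.2 0.1 3.9
  endloop
 endfacet
 facet normal -0.239 0.259 0.936
  outer loop
   vertex 3.7 3.1 5.2
   vertex 4.0 4.1 5.0
   vertex 0.9 1.6 4.9
  endloop
 endfacet
 facet normal 0.677 -0.375 -0.634
  outer loop
   vertex 4.3 2.7 1.4
   vertex 5.2 0.1 3.9
   vertex 2.4 1.3 0.2
  endloop
 endfacet
 facet normal 0.497 0.067 -0.865
  outer loop
   vertex 4.3 2.7 1.4
   vertex 2.4 1.3 0.2
   vertex 1.9 3.7 0.1
  endloop
 endfacet
 facet normal -0.338 -0.940 -0.043
  outer loop
   vertex 1.6 1.5 1.6
   vertex 5.2 0.1 3.9
   vertex 0.9 1.6 4.9
  endloop
 endfacet
 facet normal -0.331 -0.942 -0.055
  outer loop
   vertex 1.6 1.5 1.6
   vertex 2.4 1.3 0.2
   vertex 5.2 0.1 3.9
  endloop
 endfacet
 facet normal -0.978 -0.008 -0.207
  outer loop
   vertex 1.6 1.5 1.6
   vertex 0.9 1.6 4.9
   vertex 1.9 3.7 0.1
  endloop
 endfacet
 facet normal -0.863 -0.199 -0.465
  outer loop
   vertex 1.6 1.5 1.6
   vertex 1.9 3.7 0.1
   vertex 2.4 1.3 0.2
  endloop
 endfacet
 facet normal 0.309 0.928 -0.208
  outer loop
   vertex 4.7 3.8 4.7
   vertex 1.9 3.7 0.1
   vertex 4.0 4.1 5.0
  endloop
 endfacet
 facet normal 0.509 0.796 -0.327
  outer loop
   vertex 4.7 3.8 4.7
   vertex 4.3 2.7 1.4
   vertex 1.9 3.7 0.1
  endloop
 endfacet
 facet normal 0.970 0.169 -0.174
  outer loop
   vertex 4.7 3.8 4.7
   vertex 5.2 0.1 3.9
   vertex 4.3 2.7 1.4
  endloop
 endfacet
 facet normal 0.508 -0.116 0.854
  outer loop
   vertex 4.7 3.8 4.7
   vertex 3.7 3.1 5.2
   vertex 5.2 0.1 3.9
  endloop
 endfacet
 facet normal 0.414 0.057 0.908
  outer loop
   vertex 4.7 3.8 4.7
   vertex 4.0 4.1 5.0
   vertex 3.7 3.1 5.2
  endloop
 endfacet
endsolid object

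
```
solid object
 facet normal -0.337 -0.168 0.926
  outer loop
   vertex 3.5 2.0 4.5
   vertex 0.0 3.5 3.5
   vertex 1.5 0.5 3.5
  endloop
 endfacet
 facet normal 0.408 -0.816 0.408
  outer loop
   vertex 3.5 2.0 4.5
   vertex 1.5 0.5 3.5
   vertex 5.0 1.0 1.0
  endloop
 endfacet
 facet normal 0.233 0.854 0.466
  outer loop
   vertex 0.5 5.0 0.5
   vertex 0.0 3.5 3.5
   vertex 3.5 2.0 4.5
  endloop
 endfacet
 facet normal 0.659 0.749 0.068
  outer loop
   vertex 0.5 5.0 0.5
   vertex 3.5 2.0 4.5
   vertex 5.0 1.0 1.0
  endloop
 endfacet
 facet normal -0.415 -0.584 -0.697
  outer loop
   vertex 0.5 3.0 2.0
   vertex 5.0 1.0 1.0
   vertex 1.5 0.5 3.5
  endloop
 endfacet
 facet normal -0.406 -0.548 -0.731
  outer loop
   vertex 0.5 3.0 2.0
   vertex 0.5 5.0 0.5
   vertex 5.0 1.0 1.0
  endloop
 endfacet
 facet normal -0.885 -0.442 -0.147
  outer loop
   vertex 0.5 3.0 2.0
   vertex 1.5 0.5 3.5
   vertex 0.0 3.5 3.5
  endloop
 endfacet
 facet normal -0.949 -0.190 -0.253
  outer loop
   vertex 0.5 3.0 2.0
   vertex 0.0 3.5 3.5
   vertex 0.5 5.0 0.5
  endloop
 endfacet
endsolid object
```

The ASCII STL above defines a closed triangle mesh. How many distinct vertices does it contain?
6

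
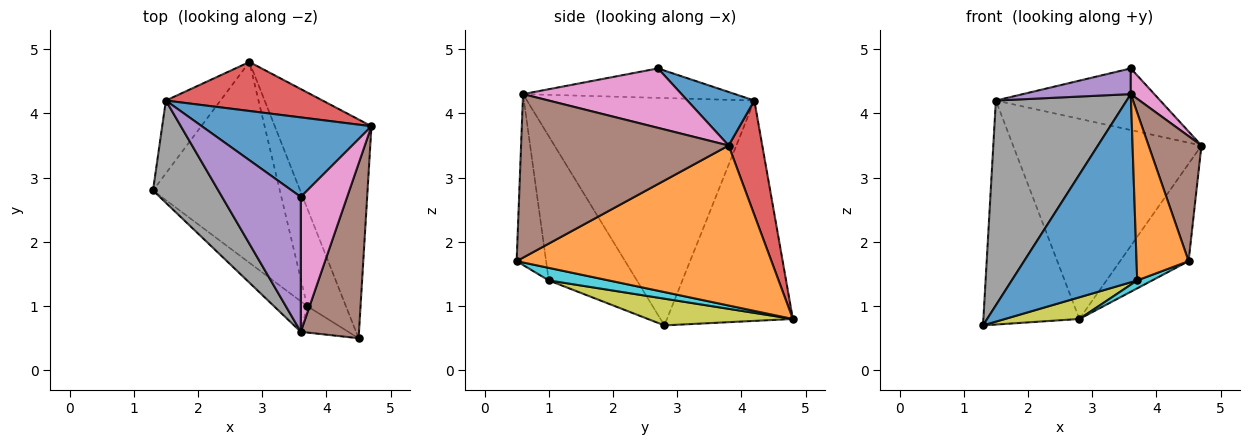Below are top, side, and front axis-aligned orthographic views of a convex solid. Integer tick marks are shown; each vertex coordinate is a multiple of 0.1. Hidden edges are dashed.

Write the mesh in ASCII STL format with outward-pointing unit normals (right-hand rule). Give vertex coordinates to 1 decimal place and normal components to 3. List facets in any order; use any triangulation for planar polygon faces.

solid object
 facet normal 0.242 0.594 0.767
  outer loop
   vertex 1.5 4.2 4.2
   vertex 3.6 2.7 4.7
   vertex 4.7 3.8 3.5
  endloop
 endfacet
 facet normal 0.834 0.224 -0.504
  outer loop
   vertex 2.8 4.8 0.8
   vertex 4.7 3.8 3.5
   vertex 4.5 0.5 1.7
  endloop
 endfacet
 facet normal -0.780 0.595 -0.193
  outer loop
   vertex 2.8 4.8 0.8
   vertex 1.3 2.8 0.7
   vertex 1.5 4.2 4.2
  endloop
 endfacet
 facet normal 0.171 0.957 0.234
  outer loop
   vertex 2.8 4.8 0.8
   vertex 1.5 4.2 4.2
   vertex 4.7 3.8 3.5
  endloop
 endfacet
 facet normal -0.345 -0.176 0.922
  outer loop
   vertex 3.6 0.6 4.3
   vertex 3.6 2.7 4.7
   vertex 1.5 4.2 4.2
  endloop
 endfacet
 facet normal 0.916 -0.233 0.326
  outer loop
   vertex 3.6 0.6 4.3
   vertex 4.5 0.5 1.7
   vertex 4.7 3.8 3.5
  endloop
 endfacet
 facet normal 0.783 -0.116 0.611
  outer loop
   vertex 3.6 0.6 4.3
   vertex 4.7 3.8 3.5
   vertex 3.6 2.7 4.7
  endloop
 endfacet
 facet normal -0.841 -0.484 0.242
  outer loop
   vertex 3.6 0.6 4.3
   vertex 1.5 4.2 4.2
   vertex 1.3 2.8 0.7
  endloop
 endfacet
 facet normal 0.205 -0.105 -0.973
  outer loop
   vertex 3.7 1.0 1.4
   vertex 1.3 2.8 0.7
   vertex 2.8 4.8 0.8
  endloop
 endfacet
 facet normal 0.308 -0.077 -0.948
  outer loop
   vertex 3.7 1.0 1.4
   vertex 2.8 4.8 0.8
   vertex 4.5 0.5 1.7
  endloop
 endfacet
 facet normal -0.570 -0.811 -0.132
  outer loop
   vertex 3.7 1.0 1.4
   vertex 3.6 0.6 4.3
   vertex 1.3 2.8 0.7
  endloop
 endfacet
 facet normal -0.488 -0.862 -0.136
  outer loop
   vertex 3.7 1.0 1.4
   vertex 4.5 0.5 1.7
   vertex 3.6 0.6 4.3
  endloop
 endfacet
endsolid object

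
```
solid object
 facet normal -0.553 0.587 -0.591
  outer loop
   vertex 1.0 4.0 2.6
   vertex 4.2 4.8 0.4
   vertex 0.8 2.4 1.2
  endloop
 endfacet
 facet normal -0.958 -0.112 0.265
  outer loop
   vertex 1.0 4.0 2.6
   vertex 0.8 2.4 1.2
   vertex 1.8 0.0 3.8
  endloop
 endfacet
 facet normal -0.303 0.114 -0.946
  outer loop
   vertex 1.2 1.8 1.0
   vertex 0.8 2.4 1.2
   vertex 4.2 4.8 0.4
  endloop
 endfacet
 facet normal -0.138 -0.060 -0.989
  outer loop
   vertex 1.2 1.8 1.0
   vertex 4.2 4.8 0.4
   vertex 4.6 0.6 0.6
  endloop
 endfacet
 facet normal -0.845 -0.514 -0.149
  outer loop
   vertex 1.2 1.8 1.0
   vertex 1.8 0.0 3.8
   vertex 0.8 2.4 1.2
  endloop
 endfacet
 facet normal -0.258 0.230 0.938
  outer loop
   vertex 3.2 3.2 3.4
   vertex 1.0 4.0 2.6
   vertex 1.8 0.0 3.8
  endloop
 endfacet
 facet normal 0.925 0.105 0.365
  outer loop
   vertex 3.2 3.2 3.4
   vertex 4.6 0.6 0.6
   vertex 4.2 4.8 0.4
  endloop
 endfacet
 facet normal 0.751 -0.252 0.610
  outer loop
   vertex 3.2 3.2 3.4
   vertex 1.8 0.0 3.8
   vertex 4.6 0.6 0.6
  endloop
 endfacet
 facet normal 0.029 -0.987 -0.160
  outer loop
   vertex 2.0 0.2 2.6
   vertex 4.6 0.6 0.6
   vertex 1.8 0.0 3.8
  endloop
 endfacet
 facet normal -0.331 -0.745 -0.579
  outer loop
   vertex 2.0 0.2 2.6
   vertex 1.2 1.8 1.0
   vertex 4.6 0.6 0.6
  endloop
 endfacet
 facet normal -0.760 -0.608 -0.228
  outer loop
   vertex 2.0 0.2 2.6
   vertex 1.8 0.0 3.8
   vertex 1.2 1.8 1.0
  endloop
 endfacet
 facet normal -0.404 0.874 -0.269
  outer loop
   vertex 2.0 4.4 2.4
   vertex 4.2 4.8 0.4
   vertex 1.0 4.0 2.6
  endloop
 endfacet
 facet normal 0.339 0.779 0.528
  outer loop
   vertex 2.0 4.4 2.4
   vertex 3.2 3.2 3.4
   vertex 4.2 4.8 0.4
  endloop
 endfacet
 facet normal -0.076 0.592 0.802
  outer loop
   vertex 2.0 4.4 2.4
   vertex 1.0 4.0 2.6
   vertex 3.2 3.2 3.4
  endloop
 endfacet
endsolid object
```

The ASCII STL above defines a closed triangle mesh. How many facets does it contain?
14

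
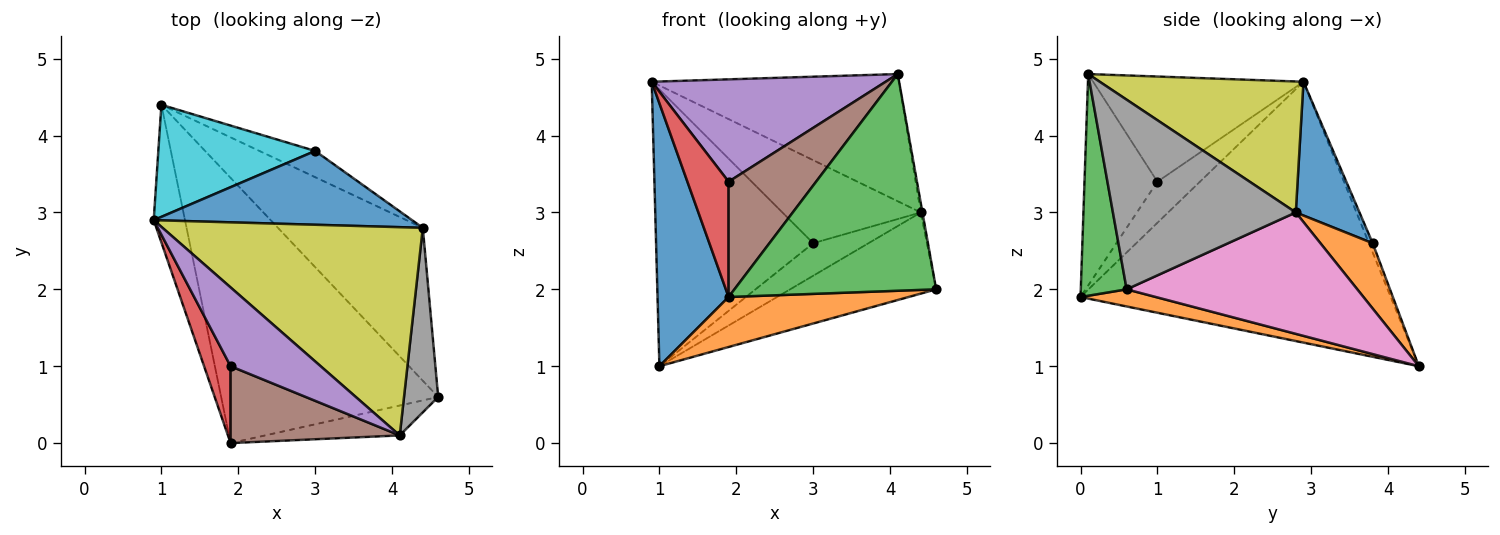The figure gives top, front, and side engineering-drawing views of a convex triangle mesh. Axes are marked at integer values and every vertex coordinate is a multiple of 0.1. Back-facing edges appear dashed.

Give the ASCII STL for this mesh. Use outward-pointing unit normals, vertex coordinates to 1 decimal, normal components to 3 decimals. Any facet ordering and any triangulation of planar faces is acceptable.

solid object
 facet normal -0.968 -0.222 -0.116
  outer loop
   vertex 1.0 4.4 1.0
   vertex 1.9 0.0 1.9
   vertex 0.9 2.9 4.7
  endloop
 endfacet
 facet normal 0.077 -0.185 -0.980
  outer loop
   vertex 1.0 4.4 1.0
   vertex 4.6 0.6 2.0
   vertex 1.9 0.0 1.9
  endloop
 endfacet
 facet normal 0.220 -0.966 -0.133
  outer loop
   vertex 4.1 0.1 4.8
   vertex 1.9 0.0 1.9
   vertex 4.6 0.6 2.0
  endloop
 endfacet
 facet normal -0.652 -0.631 0.421
  outer loop
   vertex 1.9 1.0 3.4
   vertex 0.9 2.9 4.7
   vertex 1.9 0.0 1.9
  endloop
 endfacet
 facet normal -0.580 -0.645 0.497
  outer loop
   vertex 1.9 1.0 3.4
   vertex 4.1 0.1 4.8
   vertex 0.9 2.9 4.7
  endloop
 endfacet
 facet normal -0.570 -0.684 0.456
  outer loop
   vertex 1.9 1.0 3.4
   vertex 1.9 0.0 1.9
   vertex 4.1 0.1 4.8
  endloop
 endfacet
 facet normal 0.595 0.377 -0.710
  outer loop
   vertex 4.4 2.8 3.0
   vertex 4.6 0.6 2.0
   vertex 1.0 4.4 1.0
  endloop
 endfacet
 facet normal 0.984 0.009 0.177
  outer loop
   vertex 4.4 2.8 3.0
   vertex 4.1 0.1 4.8
   vertex 4.6 0.6 2.0
  endloop
 endfacet
 facet normal 0.395 0.479 0.784
  outer loop
   vertex 4.4 2.8 3.0
   vertex 0.9 2.9 4.7
   vertex 4.1 0.1 4.8
  endloop
 endfacet
 facet normal -0.022 0.927 0.375
  outer loop
   vertex 3.0 3.8 2.6
   vertex 1.0 4.4 1.0
   vertex 0.9 2.9 4.7
  endloop
 endfacet
 facet normal 0.325 0.707 0.628
  outer loop
   vertex 3.0 3.8 2.6
   vertex 0.9 2.9 4.7
   vertex 4.4 2.8 3.0
  endloop
 endfacet
 facet normal 0.592 0.627 -0.505
  outer loop
   vertex 3.0 3.8 2.6
   vertex 4.4 2.8 3.0
   vertex 1.0 4.4 1.0
  endloop
 endfacet
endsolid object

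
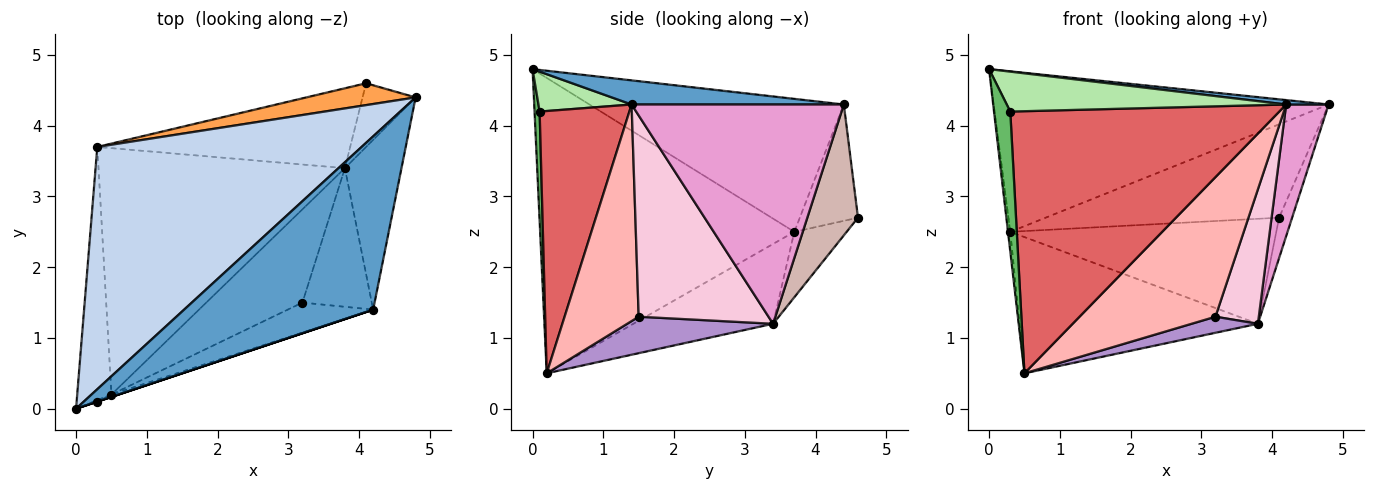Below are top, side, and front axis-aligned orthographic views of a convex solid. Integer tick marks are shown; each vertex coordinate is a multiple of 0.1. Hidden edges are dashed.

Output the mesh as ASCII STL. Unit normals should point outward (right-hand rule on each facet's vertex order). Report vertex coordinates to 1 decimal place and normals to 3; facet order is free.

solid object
 facet normal 0.126 -0.025 0.992
  outer loop
   vertex 4.2 1.4 4.3
   vertex 4.8 4.4 4.3
   vertex 0.0 0.0 4.8
  endloop
 endfacet
 facet normal -0.387 0.509 0.769
  outer loop
   vertex 0.3 3.7 2.5
   vertex 0.0 0.0 4.8
   vertex 4.8 4.4 4.3
  endloop
 endfacet
 facet normal -0.236 0.946 0.221
  outer loop
   vertex 0.3 3.7 2.5
   vertex 4.8 4.4 4.3
   vertex 4.1 4.6 2.7
  endloop
 endfacet
 facet normal -0.993 0.009 -0.115
  outer loop
   vertex 0.3 3.7 2.5
   vertex 0.5 0.2 0.5
   vertex 0.0 0.0 4.8
  endloop
 endfacet
 facet normal 0.299 -0.954 -0.010
  outer loop
   vertex 0.3 0.1 4.2
   vertex 0.0 0.0 4.8
   vertex 0.5 0.2 0.5
  endloop
 endfacet
 facet normal 0.316 -0.949 0.000
  outer loop
   vertex 0.3 0.1 4.2
   vertex 4.2 1.4 4.3
   vertex 0.0 0.0 4.8
  endloop
 endfacet
 facet normal 0.316 -0.949 -0.009
  outer loop
   vertex 0.3 0.1 4.2
   vertex 0.5 0.2 0.5
   vertex 4.2 1.4 4.3
  endloop
 endfacet
 facet normal 0.470 -0.863 -0.186
  outer loop
   vertex 3.2 1.5 1.3
   vertex 4.2 1.4 4.3
   vertex 0.5 0.2 0.5
  endloop
 endfacet
 facet normal 0.350 -0.159 -0.923
  outer loop
   vertex 3.8 3.4 1.2
   vertex 3.2 1.5 1.3
   vertex 0.5 0.2 0.5
  endloop
 endfacet
 facet normal -0.273 0.466 -0.842
  outer loop
   vertex 3.8 3.4 1.2
   vertex 0.5 0.2 0.5
   vertex 0.3 3.7 2.5
  endloop
 endfacet
 facet normal -0.155 0.786 -0.598
  outer loop
   vertex 3.8 3.4 1.2
   vertex 0.3 3.7 2.5
   vertex 4.1 4.6 2.7
  endloop
 endfacet
 facet normal 0.902 0.231 -0.366
  outer loop
   vertex 3.8 3.4 1.2
   vertex 4.1 4.6 2.7
   vertex 4.8 4.4 4.3
  endloop
 endfacet
 facet normal 0.951 -0.190 -0.245
  outer loop
   vertex 3.8 3.4 1.2
   vertex 4.8 4.4 4.3
   vertex 4.2 1.4 4.3
  endloop
 endfacet
 facet normal 0.902 -0.301 -0.311
  outer loop
   vertex 3.8 3.4 1.2
   vertex 4.2 1.4 4.3
   vertex 3.2 1.5 1.3
  endloop
 endfacet
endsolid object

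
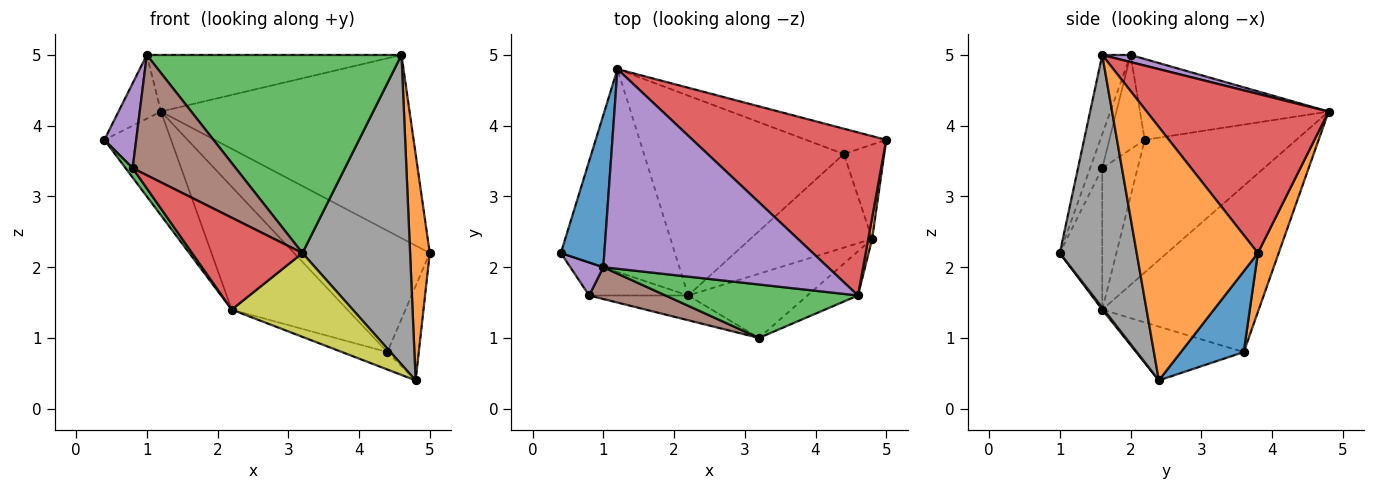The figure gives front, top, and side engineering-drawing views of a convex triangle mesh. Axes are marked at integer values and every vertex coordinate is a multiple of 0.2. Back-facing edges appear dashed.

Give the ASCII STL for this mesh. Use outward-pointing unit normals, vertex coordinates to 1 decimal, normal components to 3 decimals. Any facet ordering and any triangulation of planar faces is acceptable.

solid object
 facet normal -0.864 0.194 0.464
  outer loop
   vertex 1.0 2.0 5.0
   vertex 1.2 4.8 4.2
   vertex 0.4 2.2 3.8
  endloop
 endfacet
 facet normal 0.148 0.968 -0.202
  outer loop
   vertex 4.4 3.6 0.8
   vertex 1.2 4.8 4.2
   vertex 5.0 3.8 2.2
  endloop
 endfacet
 facet normal -0.107 -0.960 0.259
  outer loop
   vertex 4.6 1.6 5.0
   vertex 1.0 2.0 5.0
   vertex 3.2 1.0 2.2
  endloop
 endfacet
 facet normal 0.480 0.655 0.583
  outer loop
   vertex 4.6 1.6 5.0
   vertex 5.0 3.8 2.2
   vertex 1.2 4.8 4.2
  endloop
 endfacet
 facet normal 0.030 0.273 0.962
  outer loop
   vertex 4.6 1.6 5.0
   vertex 1.2 4.8 4.2
   vertex 1.0 2.0 5.0
  endloop
 endfacet
 facet normal -0.719 0.316 -0.619
  outer loop
   vertex 2.2 1.6 1.4
   vertex 0.4 2.2 3.8
   vertex 1.2 4.8 4.2
  endloop
 endfacet
 facet normal -0.578 0.427 -0.695
  outer loop
   vertex 2.2 1.6 1.4
   vertex 1.2 4.8 4.2
   vertex 4.4 3.6 0.8
  endloop
 endfacet
 facet normal 0.577 -0.808 -0.115
  outer loop
   vertex 4.8 2.4 0.4
   vertex 4.6 1.6 5.0
   vertex 3.2 1.0 2.2
  endloop
 endfacet
 facet normal 0.010 -0.794 -0.608
  outer loop
   vertex 4.8 2.4 0.4
   vertex 3.2 1.0 2.2
   vertex 2.2 1.6 1.4
  endloop
 endfacet
 facet normal -0.398 0.168 -0.902
  outer loop
   vertex 4.8 2.4 0.4
   vertex 2.2 1.6 1.4
   vertex 4.4 3.6 0.8
  endloop
 endfacet
 facet normal 0.816 0.408 -0.408
  outer loop
   vertex 4.8 2.4 0.4
   vertex 4.4 3.6 0.8
   vertex 5.0 3.8 2.2
  endloop
 endfacet
 facet normal 0.987 -0.160 0.015
  outer loop
   vertex 4.8 2.4 0.4
   vertex 5.0 3.8 2.2
   vertex 4.6 1.6 5.0
  endloop
 endfacet
 facet normal -0.808 -0.162 -0.566
  outer loop
   vertex 0.8 1.6 3.4
   vertex 0.4 2.2 3.8
   vertex 2.2 1.6 1.4
  endloop
 endfacet
 facet normal -0.348 -0.905 -0.244
  outer loop
   vertex 0.8 1.6 3.4
   vertex 2.2 1.6 1.4
   vertex 3.2 1.0 2.2
  endloop
 endfacet
 facet normal -0.719 -0.647 0.252
  outer loop
   vertex 0.8 1.6 3.4
   vertex 1.0 2.0 5.0
   vertex 0.4 2.2 3.8
  endloop
 endfacet
 facet normal -0.113 -0.961 0.254
  outer loop
   vertex 0.8 1.6 3.4
   vertex 3.2 1.0 2.2
   vertex 1.0 2.0 5.0
  endloop
 endfacet
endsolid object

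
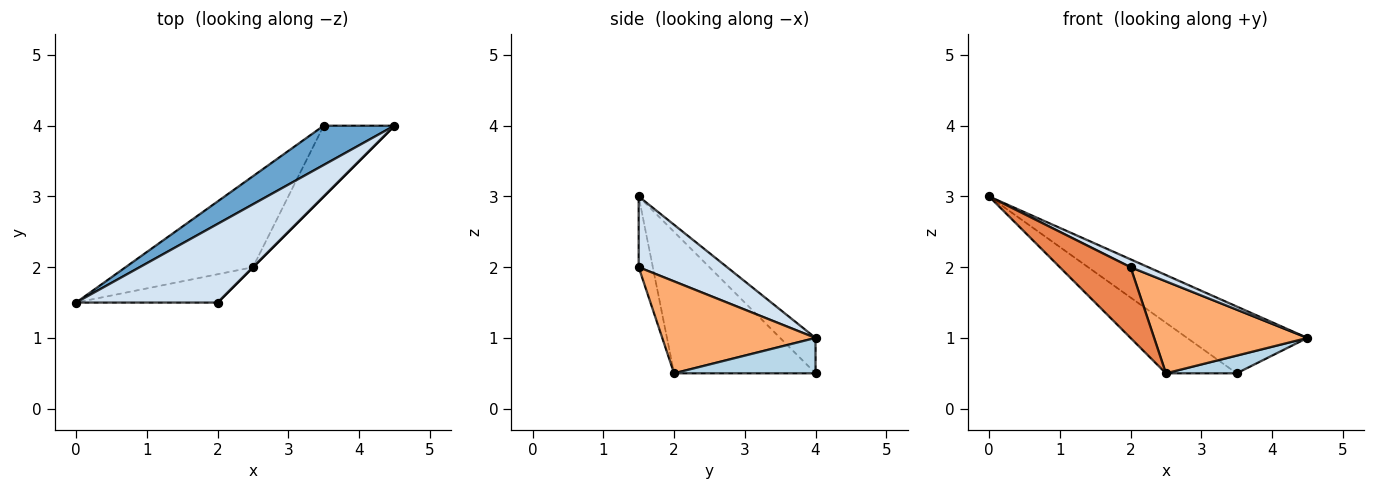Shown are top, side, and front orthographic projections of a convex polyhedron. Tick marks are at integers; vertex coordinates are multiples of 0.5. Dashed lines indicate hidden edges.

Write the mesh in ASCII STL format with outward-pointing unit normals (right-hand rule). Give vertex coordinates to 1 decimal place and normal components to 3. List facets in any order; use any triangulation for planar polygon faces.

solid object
 facet normal -0.246 0.836 0.491
  outer loop
   vertex 3.5 4.0 0.5
   vertex 0.0 1.5 3.0
   vertex 4.5 4.0 1.0
  endloop
 endfacet
 facet normal -0.697 0.348 -0.627
  outer loop
   vertex 3.5 4.0 0.5
   vertex 2.5 2.0 0.5
   vertex 0.0 1.5 3.0
  endloop
 endfacet
 facet normal 0.436 -0.218 -0.873
  outer loop
   vertex 3.5 4.0 0.5
   vertex 4.5 4.0 1.0
   vertex 2.5 2.0 0.5
  endloop
 endfacet
 facet normal 0.445 -0.089 0.891
  outer loop
   vertex 2.0 1.5 2.0
   vertex 4.5 4.0 1.0
   vertex 0.0 1.5 3.0
  endloop
 endfacet
 facet normal -0.183 -0.913 -0.365
  outer loop
   vertex 2.0 1.5 2.0
   vertex 0.0 1.5 3.0
   vertex 2.5 2.0 0.5
  endloop
 endfacet
 facet normal 0.707 -0.707 0.000
  outer loop
   vertex 2.0 1.5 2.0
   vertex 2.5 2.0 0.5
   vertex 4.5 4.0 1.0
  endloop
 endfacet
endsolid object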